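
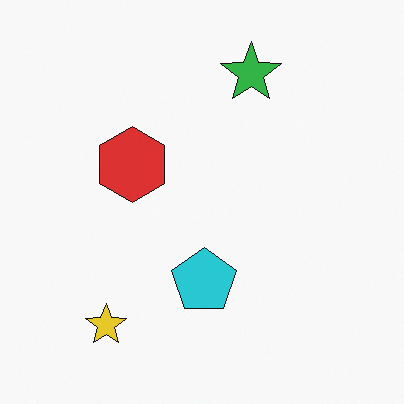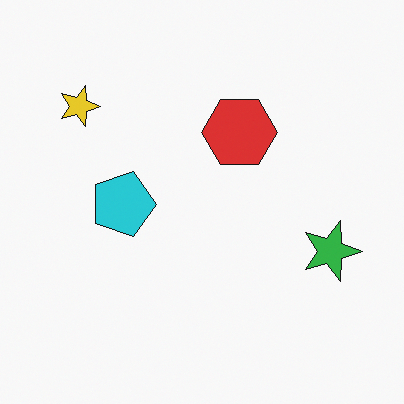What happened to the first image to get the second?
It was rotated 90° clockwise.

The yellow star sits in the bottom-left of the first image and the top-left of the second — consistent with a whole-image 90° clockwise rotation.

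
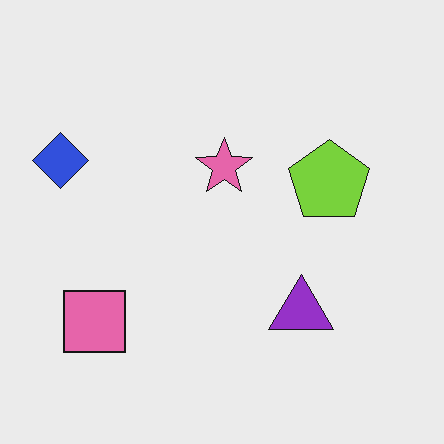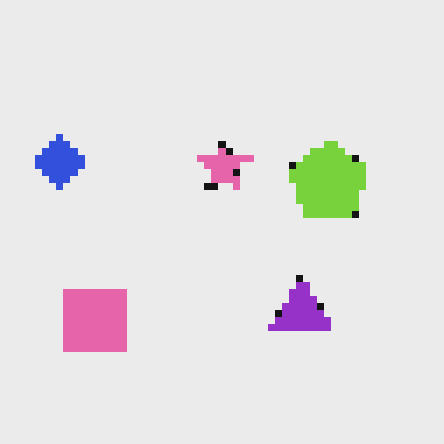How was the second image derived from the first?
The image was moderately pixelated.

Shapes are reduced to large square blocks; fine edges and outlines are lost — a downscale-then-upscale (mosaic) effect.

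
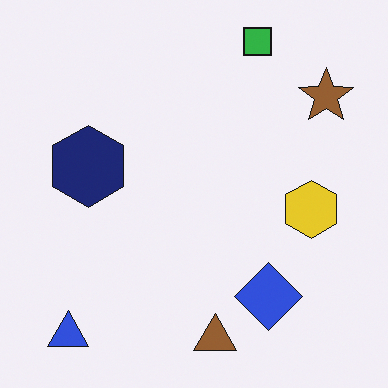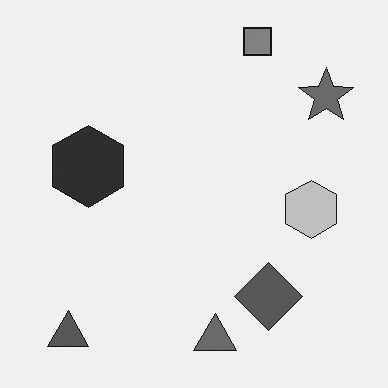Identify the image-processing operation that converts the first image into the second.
Converted to grayscale.

All color is removed — every shape is now a shade of grey.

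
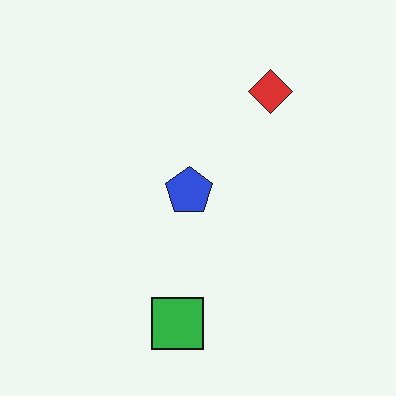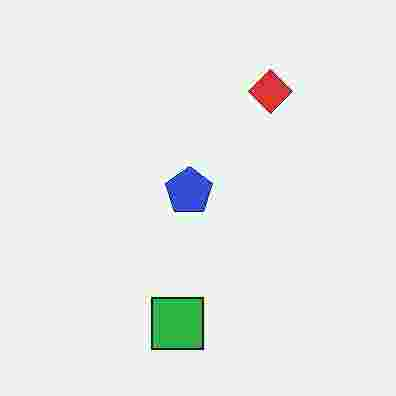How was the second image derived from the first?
It was heavily JPEG-compressed with obvious blocking artifacts.

Blocky 8×8 compression artifacts appear around shape edges and the flat background shows ringing — characteristic JPEG degradation.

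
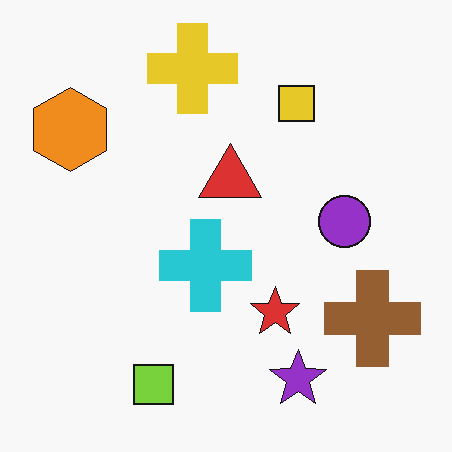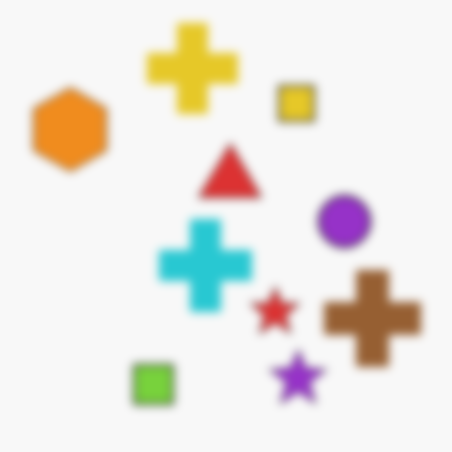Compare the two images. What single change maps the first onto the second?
It was moderately blurred.

Shape edges and outlines are uniformly softened across the whole image.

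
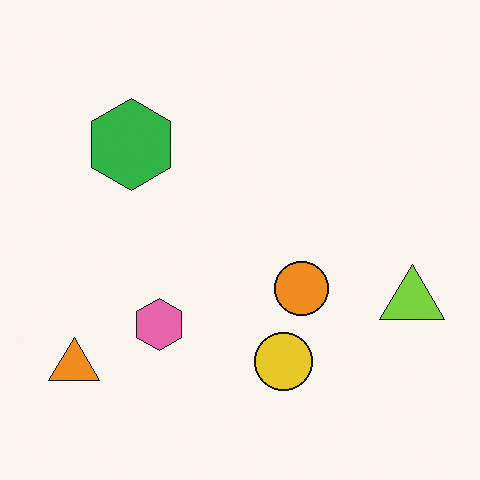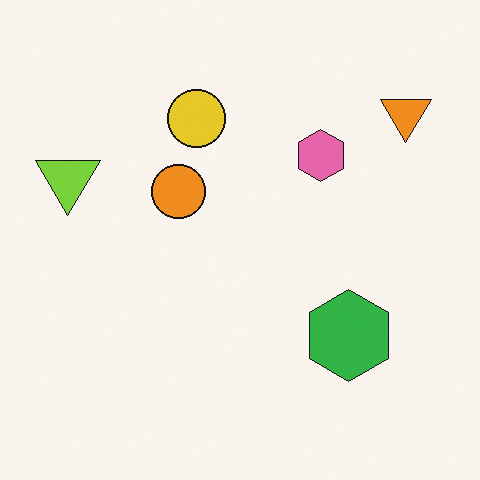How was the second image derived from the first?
The image was rotated 180°.

The orange triangle sits in the bottom-left of the first image and the top-right of the second — consistent with a whole-image 180° rotation.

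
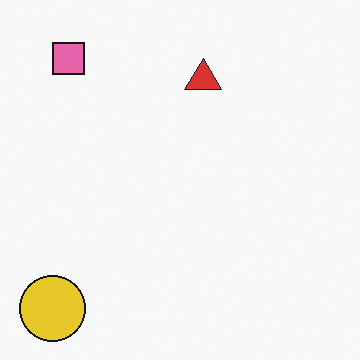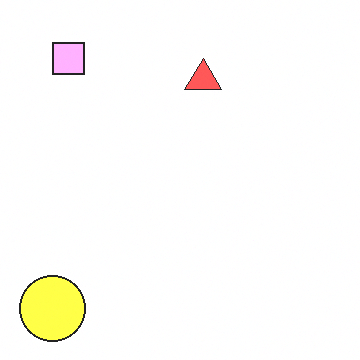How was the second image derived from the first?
The second image is the first noticeably brightened.

Every pixel — background and shapes alike — is uniformly brightened.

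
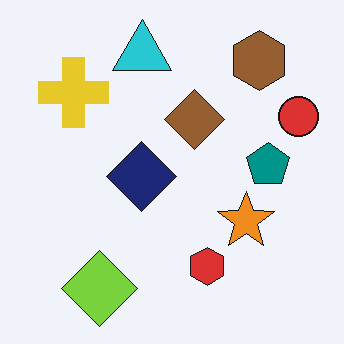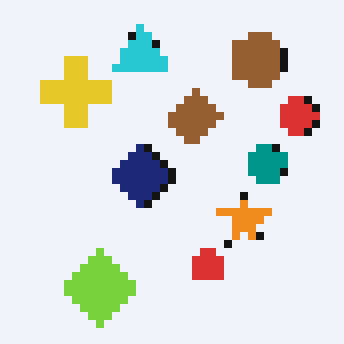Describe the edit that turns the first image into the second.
This is the original image moderately pixelated.

Shapes are reduced to large square blocks; fine edges and outlines are lost — a downscale-then-upscale (mosaic) effect.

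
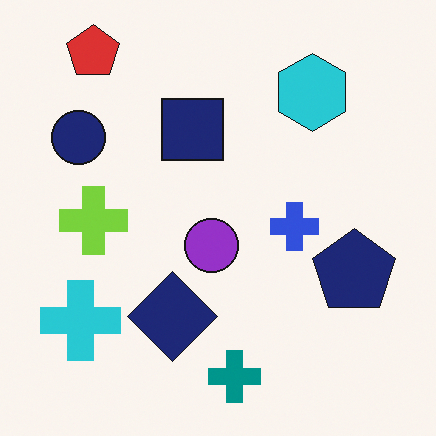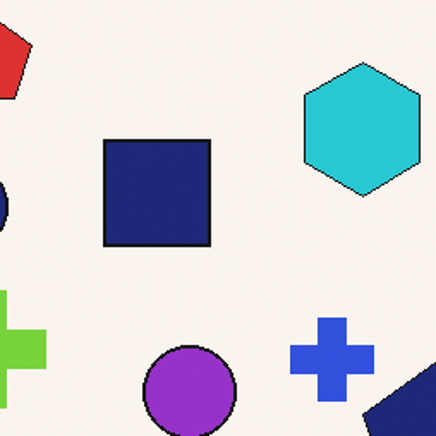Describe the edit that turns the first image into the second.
Cropped to a noticeably smaller region and rescaled.

The visible shapes are larger and the field of view is narrower; shapes near the original edges may be partly or wholly outside the frame — a crop-and-rescale.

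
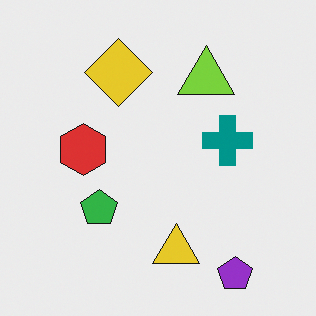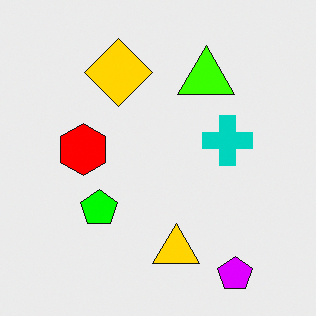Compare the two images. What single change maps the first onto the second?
The image was made much more vivid (saturation change).

All colors are more vivid — a global saturation change.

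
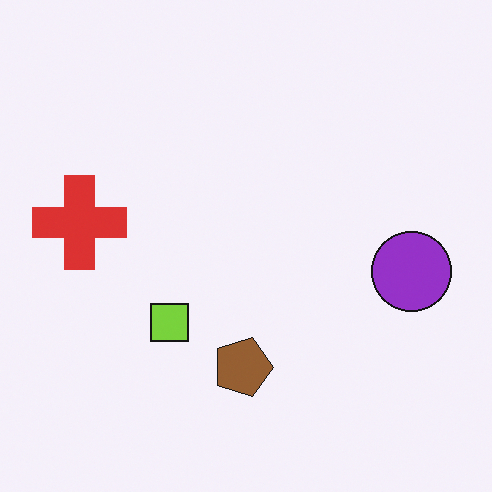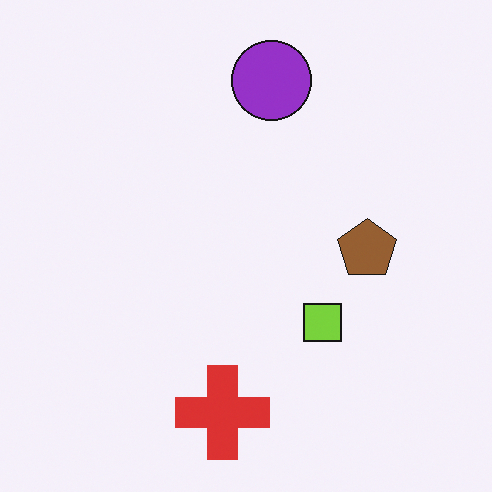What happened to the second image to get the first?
This is the original image rotated 90° clockwise.

The purple circle sits in the top of the second image and the right of the first — consistent with a whole-image 90° clockwise rotation.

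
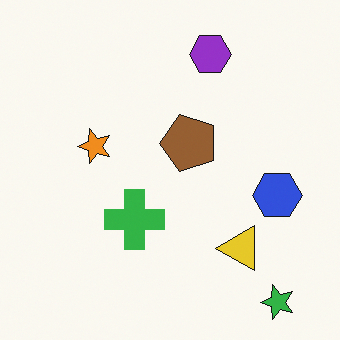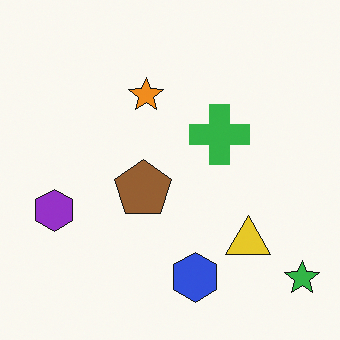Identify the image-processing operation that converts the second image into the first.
The image was transposed (reflected across the top-left ↔ bottom-right diagonal).

Shapes have swapped their row and column positions — what was in the top-right is now in the bottom-left — a diagonal reflection.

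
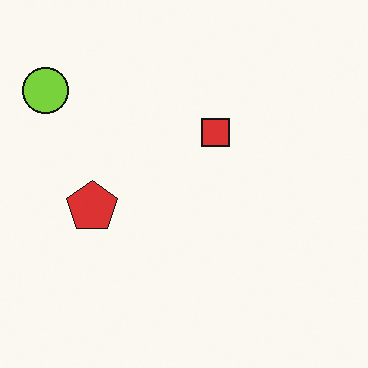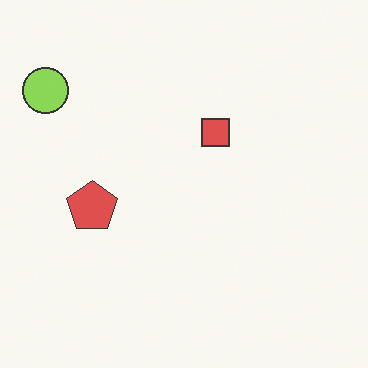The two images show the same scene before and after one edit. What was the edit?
The transformation is: given slightly reduced contrast.

Tones are pushed toward mid-grey across the whole image — a global contrast change.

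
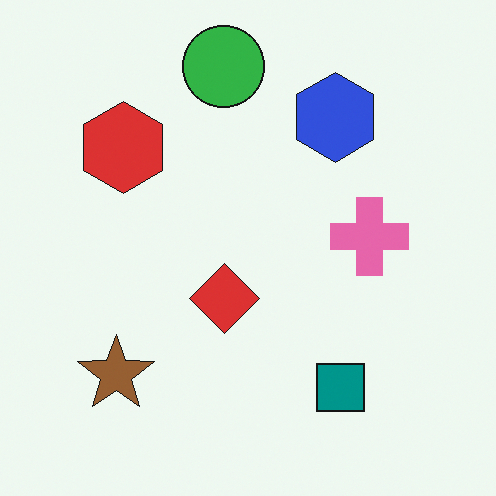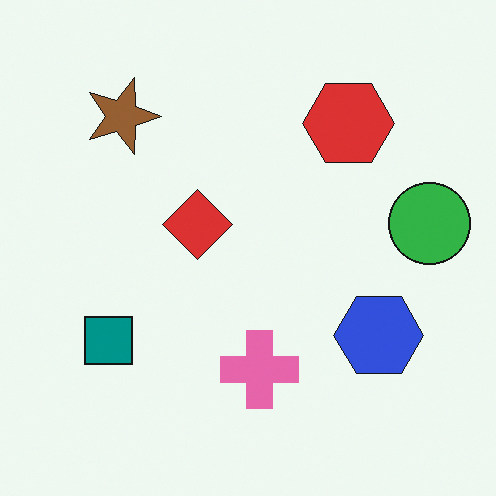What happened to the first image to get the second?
The second image is the first rotated 90° clockwise.

The green circle sits in the top of the first image and the right of the second — consistent with a whole-image 90° clockwise rotation.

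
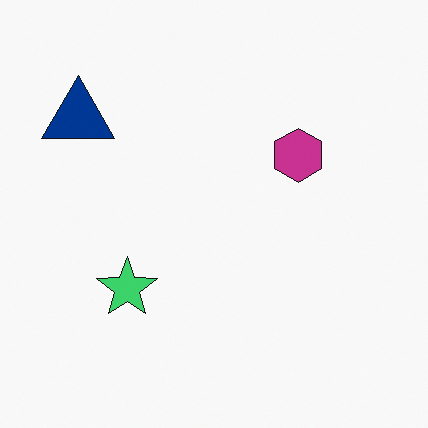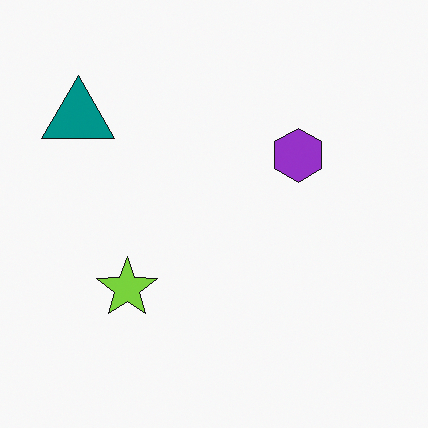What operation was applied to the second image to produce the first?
The transformation is: hue-shifted by a small amount.

Every shape's color has rotated by the same amount around the hue wheel — a uniform hue shift.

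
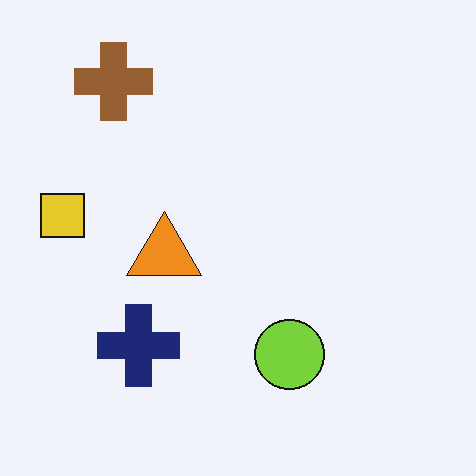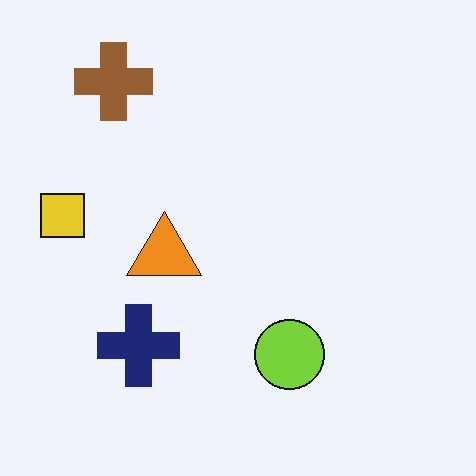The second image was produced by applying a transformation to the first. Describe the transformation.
JPEG-compressed with visible artifacts.

Blocky 8×8 compression artifacts appear around shape edges and the flat background shows ringing — characteristic JPEG degradation.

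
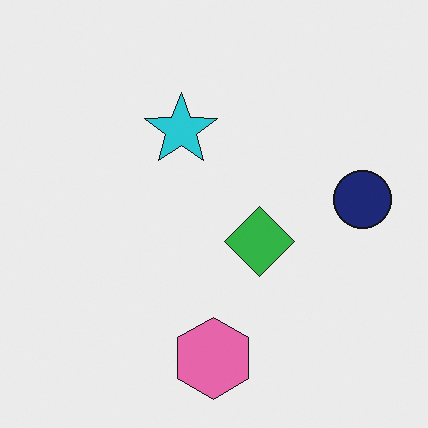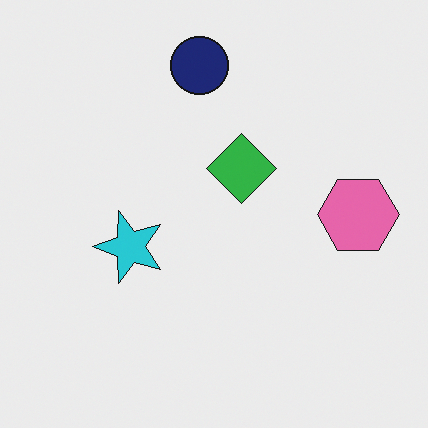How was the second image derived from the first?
The transformation is: rotated 90° counter-clockwise.

The navy circle sits in the right of the first image and the top of the second — consistent with a whole-image 90° counter-clockwise rotation.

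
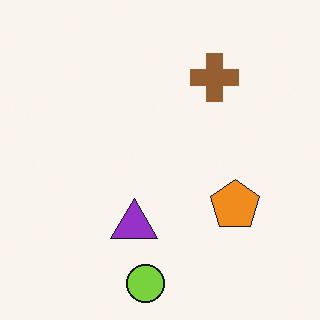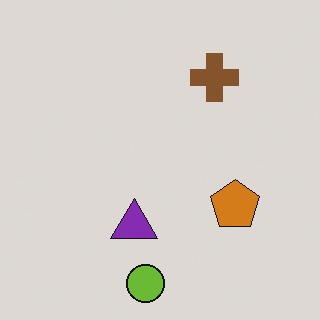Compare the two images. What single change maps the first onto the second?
The image was slightly darkened.

Every pixel — background and shapes alike — is uniformly darkened.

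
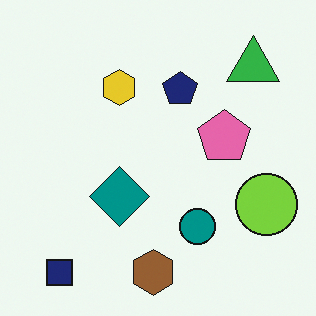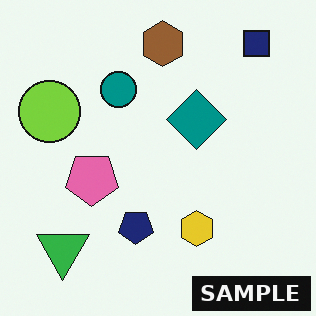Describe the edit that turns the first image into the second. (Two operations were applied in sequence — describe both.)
The image was rotated 180°, then watermarked with the text "SAMPLE" in the lower-right corner.

The navy square sits in the bottom-left of the first image and the top-right of the second — consistent with a whole-image 180° rotation. A dark label reading "SAMPLE" appears in the lower-right corner.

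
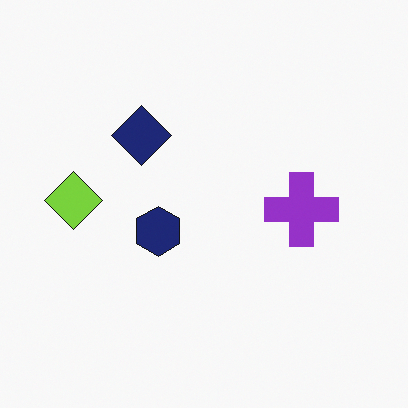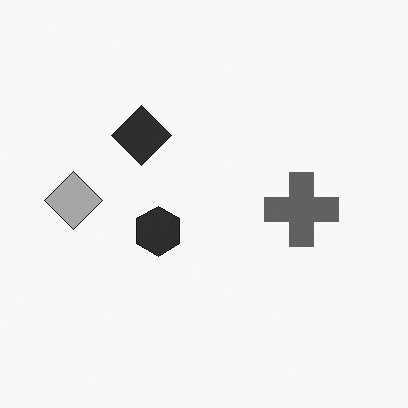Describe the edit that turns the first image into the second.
It was converted to grayscale.

All color is removed — every shape is now a shade of grey.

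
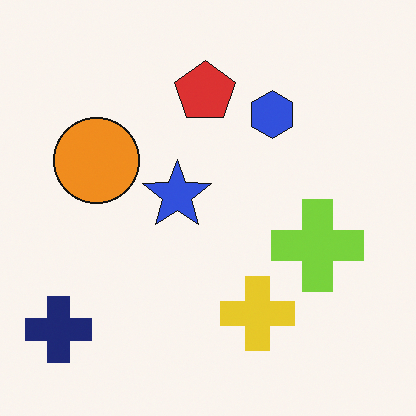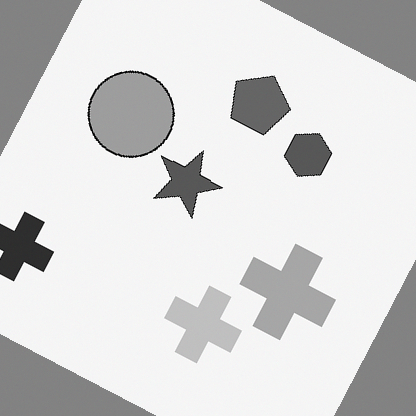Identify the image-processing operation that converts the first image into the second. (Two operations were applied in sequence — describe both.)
The second image is the first converted to grayscale, then rotated clockwise by a moderate amount.

All color is removed — every shape is now a shade of grey. Every shape is tilted by the same angle and the image corners show triangular fill wedges — a whole-image rotation by a non-right angle.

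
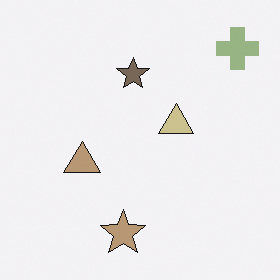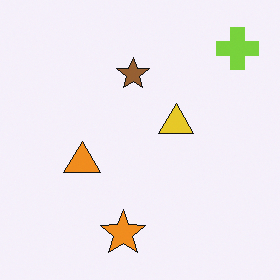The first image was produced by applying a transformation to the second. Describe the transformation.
This is the original image heavily desaturated.

All colors are more muted and greyish — a global saturation change.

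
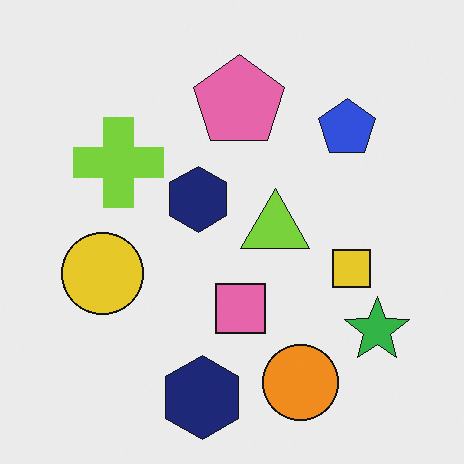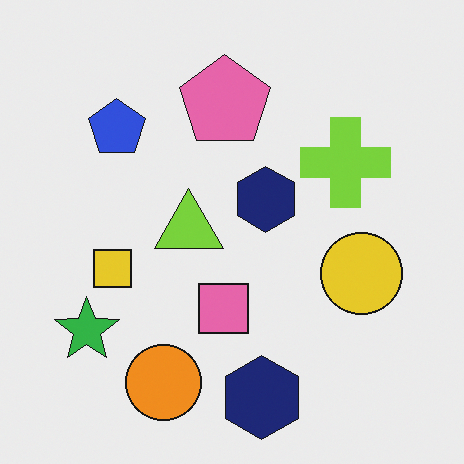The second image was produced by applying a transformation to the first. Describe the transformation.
It was flipped horizontally (left ↔ right).

The green star is in the bottom-right of the first image and the bottom-left of the second — shapes on opposite sides of the vertical midline have swapped in a mirror flip.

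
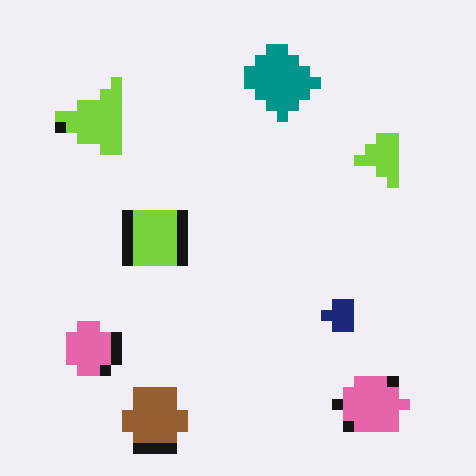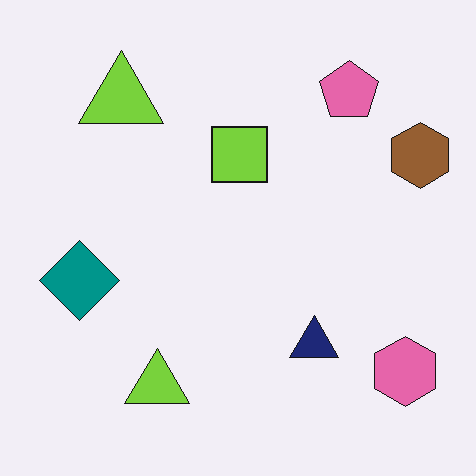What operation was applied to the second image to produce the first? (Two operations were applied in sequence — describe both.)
The first image is the second transposed (reflected across the top-left ↔ bottom-right diagonal), then heavily pixelated into large blocks.

Shapes have swapped their row and column positions — what was in the top-right is now in the bottom-left — a diagonal reflection. Shapes are reduced to large square blocks; fine edges and outlines are lost — a downscale-then-upscale (mosaic) effect.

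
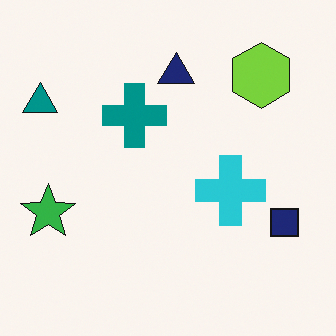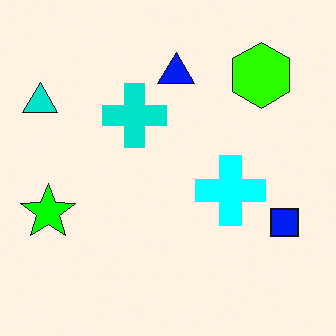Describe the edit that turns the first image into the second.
It was heavily oversaturated.

All colors are more vivid — a global saturation change.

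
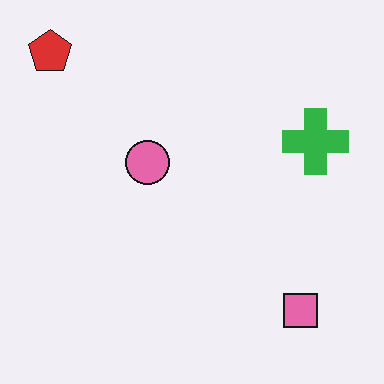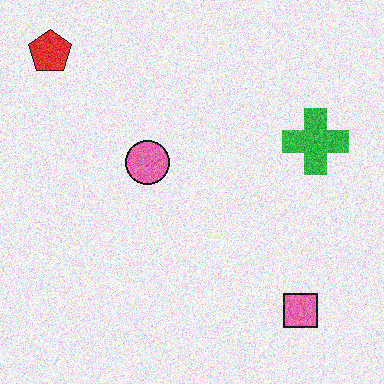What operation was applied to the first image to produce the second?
This is the original image degraded with moderate additive noise.

Random speckle covers the whole image, including the flat background.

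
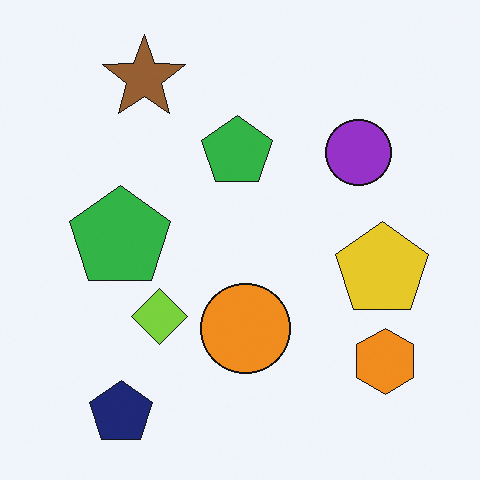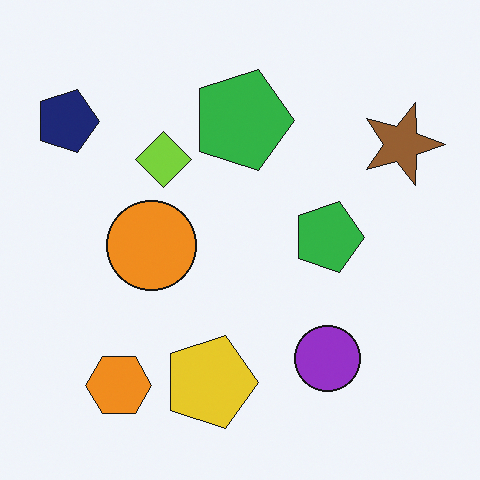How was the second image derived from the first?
This is the original image rotated 90° clockwise.

The navy pentagon sits in the bottom-left of the first image and the top-left of the second — consistent with a whole-image 90° clockwise rotation.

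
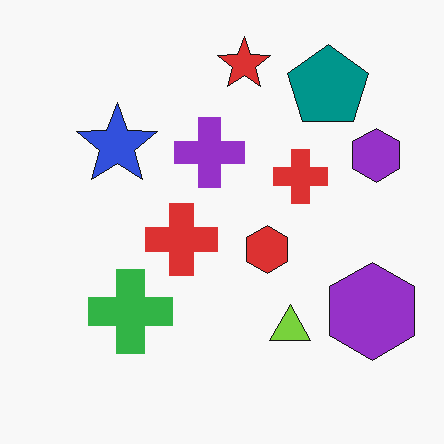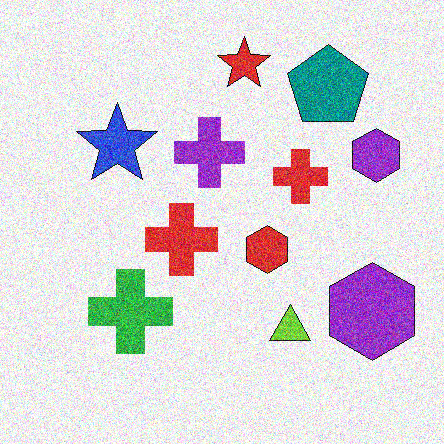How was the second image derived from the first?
The image was degraded with heavy additive noise.

Random speckle covers the whole image, including the flat background.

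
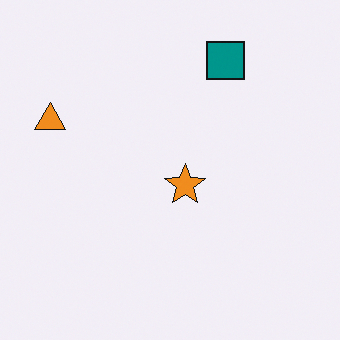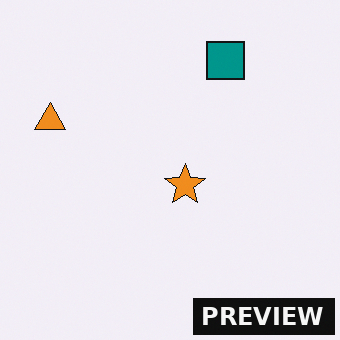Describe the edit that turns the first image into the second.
The image was watermarked with the text "PREVIEW" in the lower-right corner.

A dark label reading "PREVIEW" appears in the lower-right corner.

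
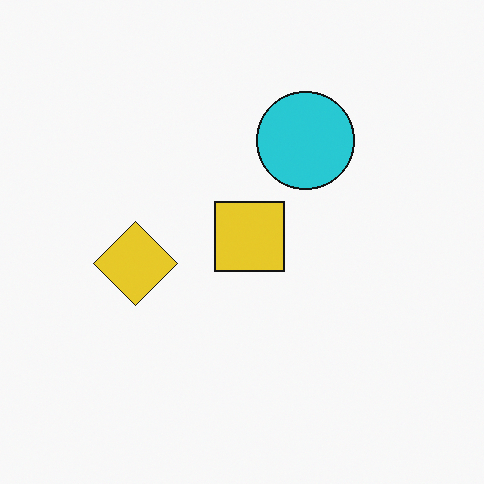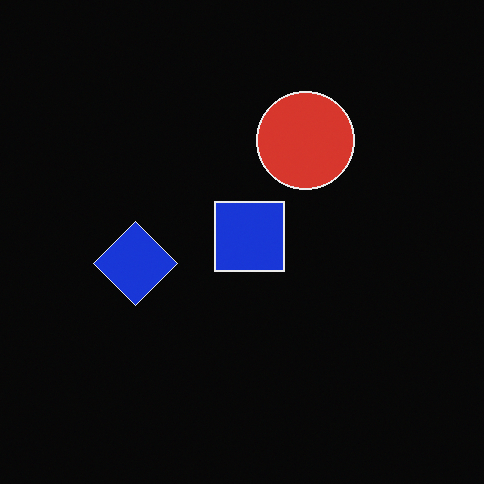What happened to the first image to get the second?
It was color-inverted (negative).

The light background has become dark and every shape's color is its complement — a photographic negative.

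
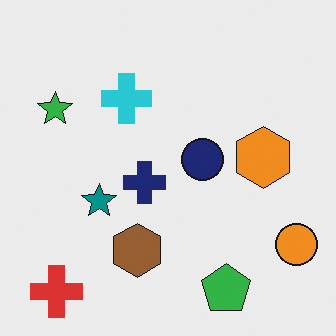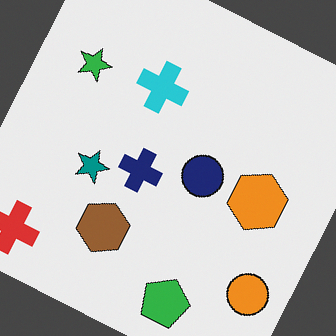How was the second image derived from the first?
The transformation is: rotated clockwise by a moderate amount.

Every shape is tilted by the same angle and the image corners show triangular fill wedges — a whole-image rotation by a non-right angle.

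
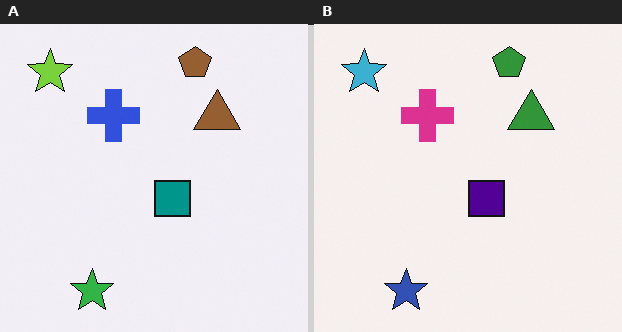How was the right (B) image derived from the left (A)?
Hue-shifted by a moderate amount.

Every shape's color has rotated by the same amount around the hue wheel — a uniform hue shift.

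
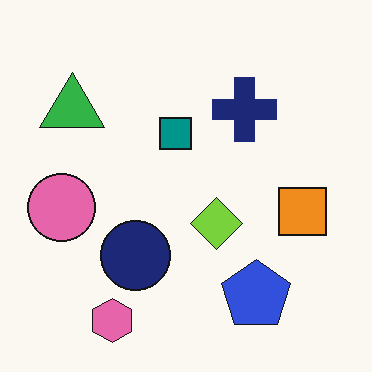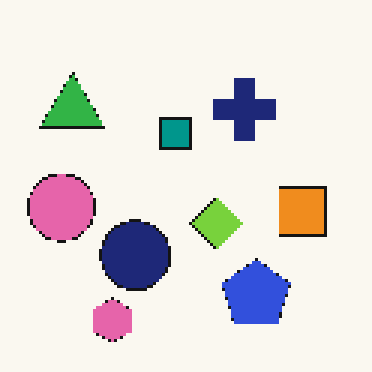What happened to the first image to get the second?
Lightly pixelated (a mild mosaic effect).

Shapes are reduced to large square blocks; fine edges and outlines are lost — a downscale-then-upscale (mosaic) effect.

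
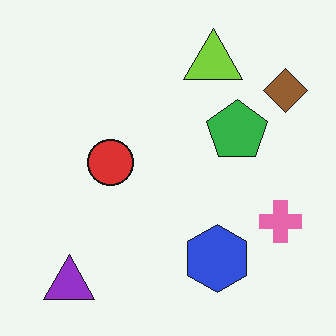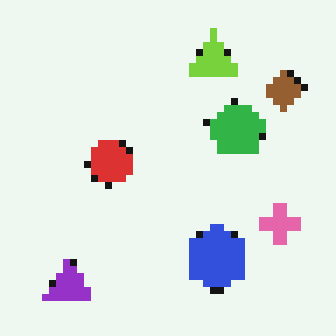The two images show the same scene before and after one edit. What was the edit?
The second image is the first pixelated into visible square blocks.

Shapes are reduced to large square blocks; fine edges and outlines are lost — a downscale-then-upscale (mosaic) effect.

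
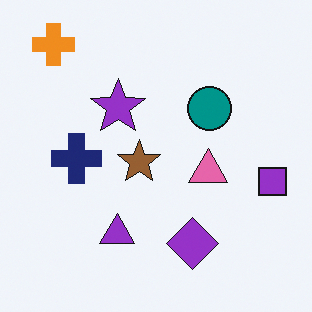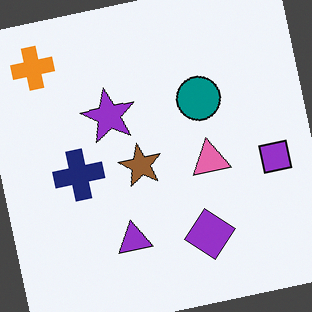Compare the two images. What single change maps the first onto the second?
It was rotated counter-clockwise by a slight angle.

Every shape is tilted by the same angle and the image corners show triangular fill wedges — a whole-image rotation by a non-right angle.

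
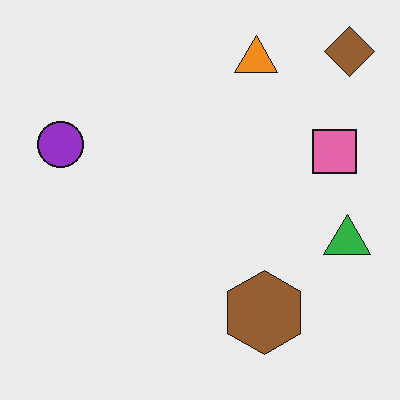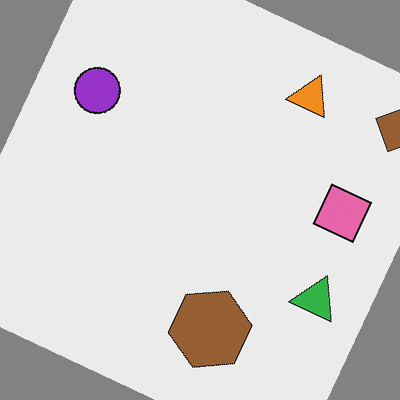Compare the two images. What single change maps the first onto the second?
The second image is the first rotated clockwise by a moderate amount.

Every shape is tilted by the same angle and the image corners show triangular fill wedges — a whole-image rotation by a non-right angle.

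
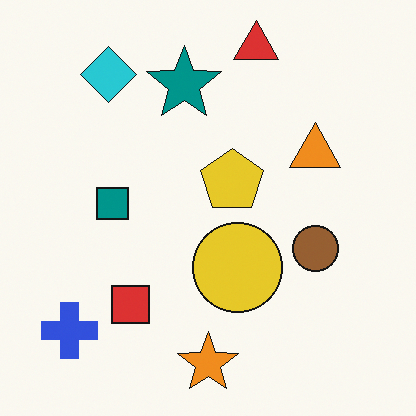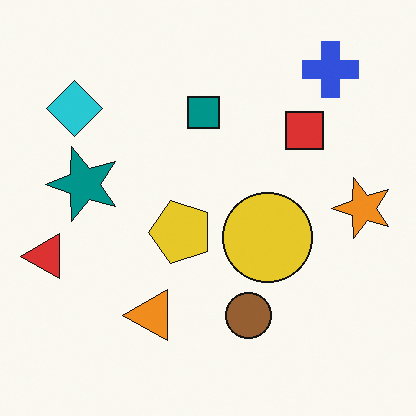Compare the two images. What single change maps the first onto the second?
The transformation is: transposed (reflected across the top-left ↔ bottom-right diagonal).

Shapes have swapped their row and column positions — what was in the top-right is now in the bottom-left — a diagonal reflection.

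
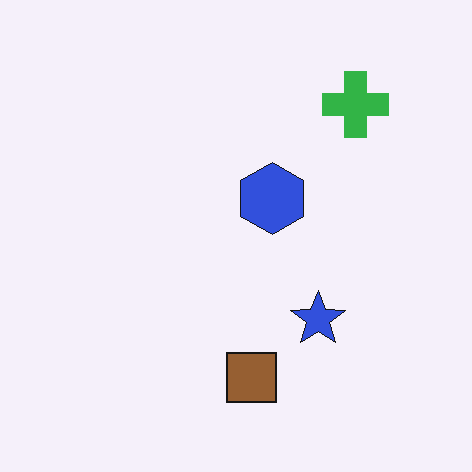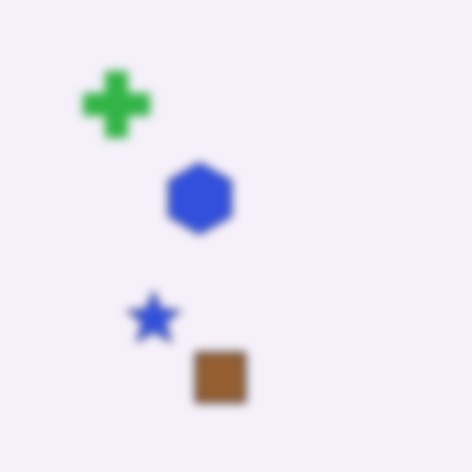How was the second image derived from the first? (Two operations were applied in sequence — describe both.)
This is the original image flipped horizontally (left ↔ right), then noticeably gaussian-blurred.

The green cross is in the top-right of the first image and the top-left of the second — shapes on opposite sides of the vertical midline have swapped in a mirror flip. Shape edges and outlines are uniformly softened across the whole image.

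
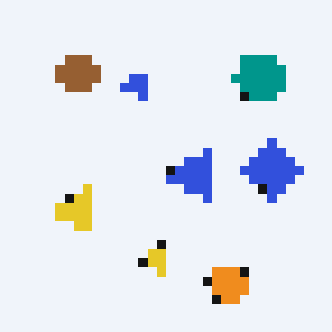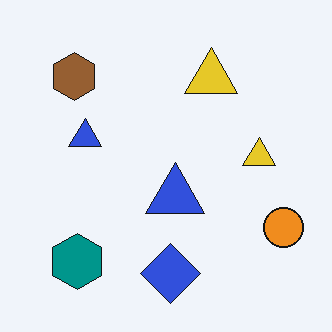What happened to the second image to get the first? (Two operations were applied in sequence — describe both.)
It was heavily pixelated into large blocks, then transposed (reflected across the top-left ↔ bottom-right diagonal).

Shapes are reduced to large square blocks; fine edges and outlines are lost — a downscale-then-upscale (mosaic) effect. Shapes have swapped their row and column positions — what was in the top-right is now in the bottom-left — a diagonal reflection.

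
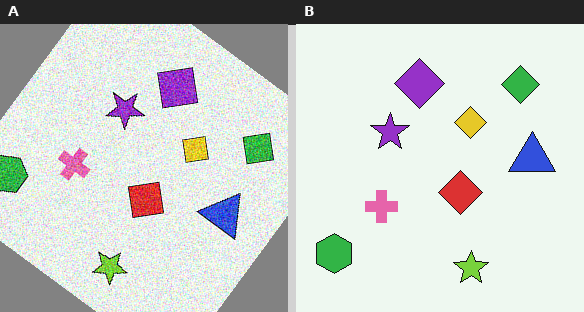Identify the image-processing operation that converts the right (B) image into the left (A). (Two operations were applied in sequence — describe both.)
This is the original image degraded with heavy additive noise, then rotated clockwise by a large amount — several tens of degrees.

Random speckle covers the whole image, including the flat background. Every shape is tilted by the same angle and the image corners show triangular fill wedges — a whole-image rotation by a non-right angle.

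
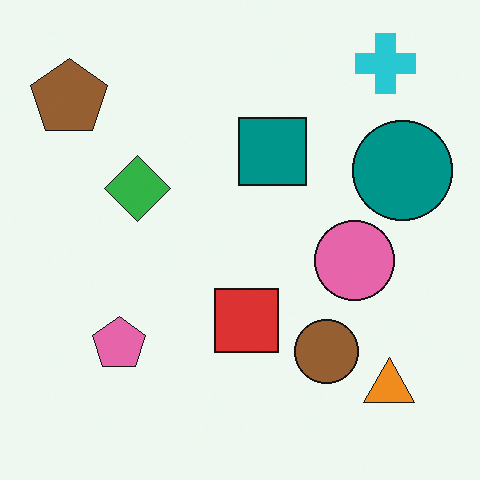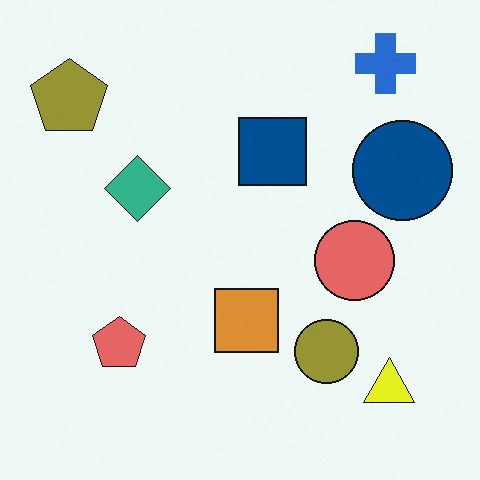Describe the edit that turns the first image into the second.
The transformation is: hue-shifted slightly.

Every shape's color has rotated by the same amount around the hue wheel — a uniform hue shift.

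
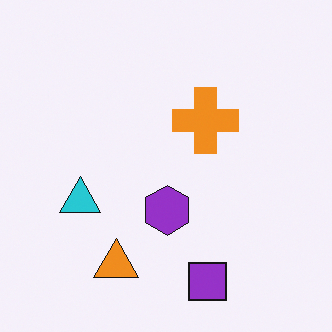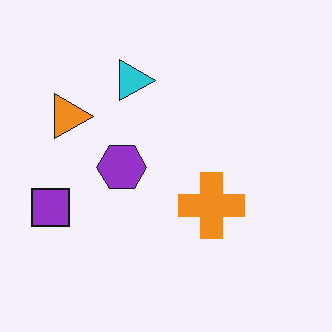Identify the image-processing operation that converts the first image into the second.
This is the original image rotated 90° clockwise.

The purple square sits in the bottom of the first image and the left of the second — consistent with a whole-image 90° clockwise rotation.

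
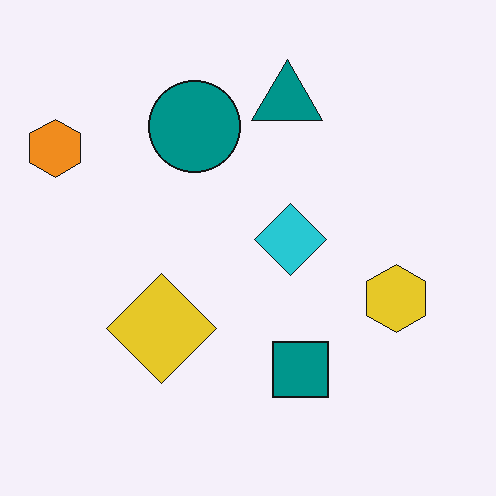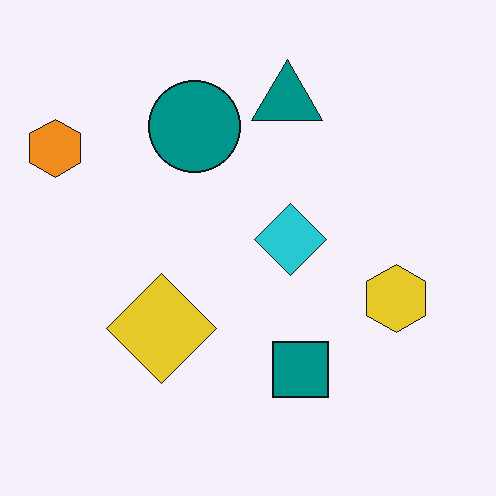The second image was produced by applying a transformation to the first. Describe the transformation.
This is the original image JPEG-compressed with visible artifacts.

Blocky 8×8 compression artifacts appear around shape edges and the flat background shows ringing — characteristic JPEG degradation.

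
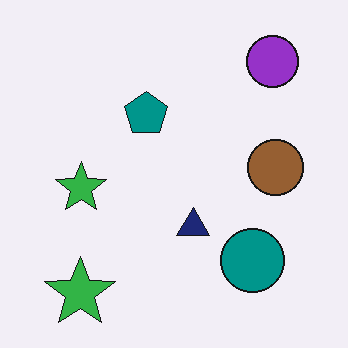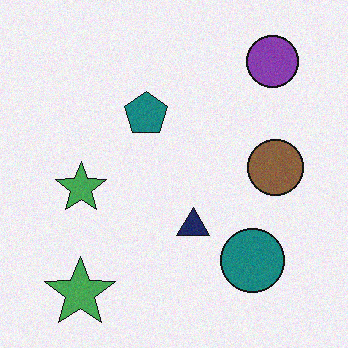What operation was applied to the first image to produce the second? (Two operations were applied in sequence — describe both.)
The transformation is: slightly desaturated, then degraded with a light layer of grain.

All colors are more muted and greyish — a global saturation change. Random speckle covers the whole image, including the flat background.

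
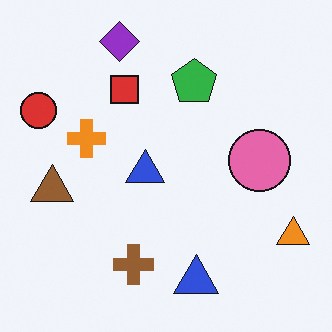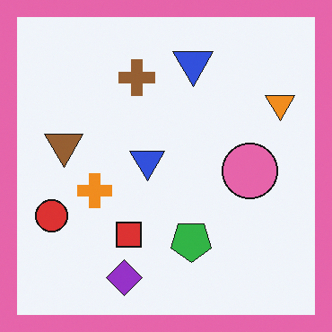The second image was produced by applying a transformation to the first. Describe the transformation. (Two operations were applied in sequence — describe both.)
Flipped vertically (top ↔ bottom), then framed with a pink border.

The purple diamond is in the top of the first image and the bottom of the second — shapes on opposite sides of the horizontal midline have swapped in a mirror flip. A solid pink frame runs around the edge of the second image, with the content slightly shrunk inside it.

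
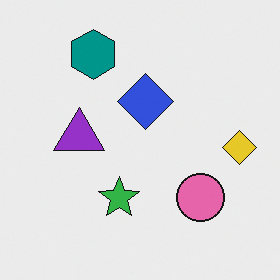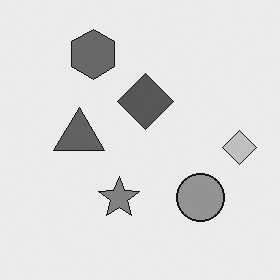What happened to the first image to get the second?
The transformation is: converted to grayscale.

All color is removed — every shape is now a shade of grey.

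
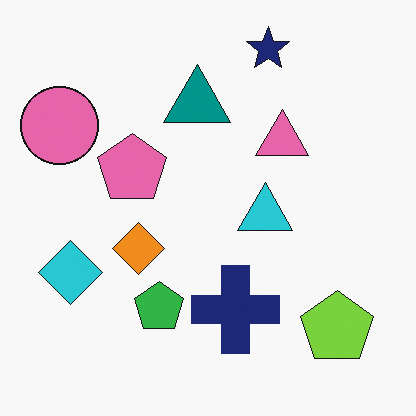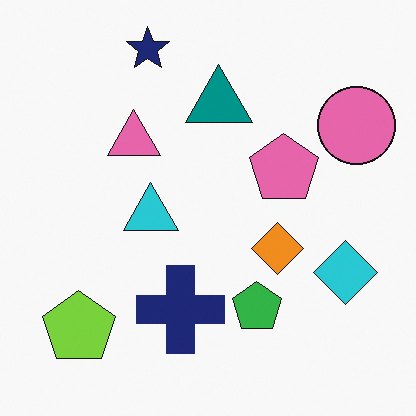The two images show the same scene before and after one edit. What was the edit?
The transformation is: flipped horizontally (left ↔ right).

The pink circle is in the top-left of the first image and the top-right of the second — shapes on opposite sides of the vertical midline have swapped in a mirror flip.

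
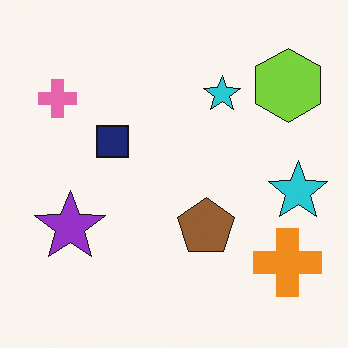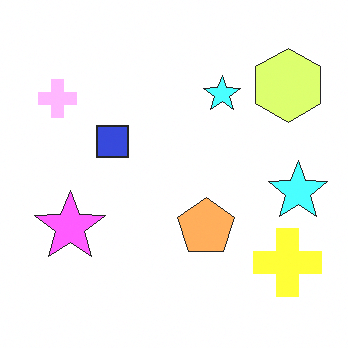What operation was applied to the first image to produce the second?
The second image is the first brightened a lot.

Every pixel — background and shapes alike — is uniformly brightened.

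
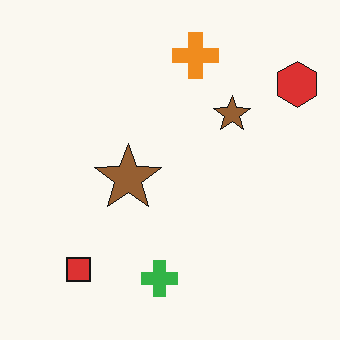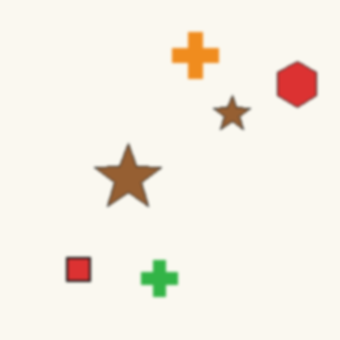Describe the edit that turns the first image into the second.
The transformation is: lightly blurred.

Shape edges and outlines are uniformly softened across the whole image.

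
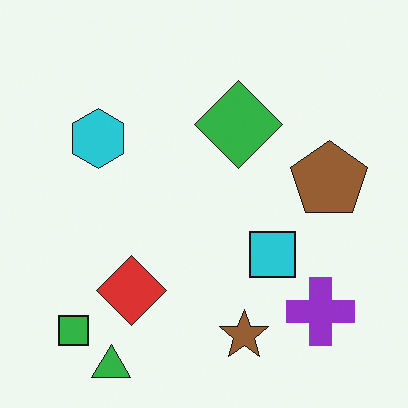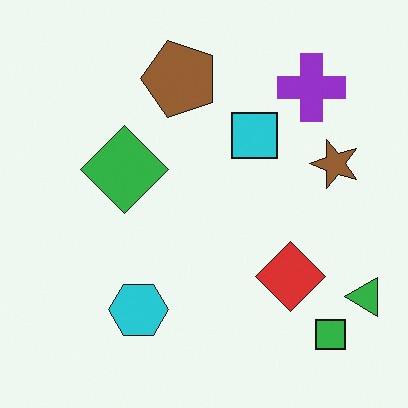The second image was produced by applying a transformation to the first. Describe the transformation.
Rotated 90° counter-clockwise.

The green triangle sits in the bottom-left of the first image and the bottom-right of the second — consistent with a whole-image 90° counter-clockwise rotation.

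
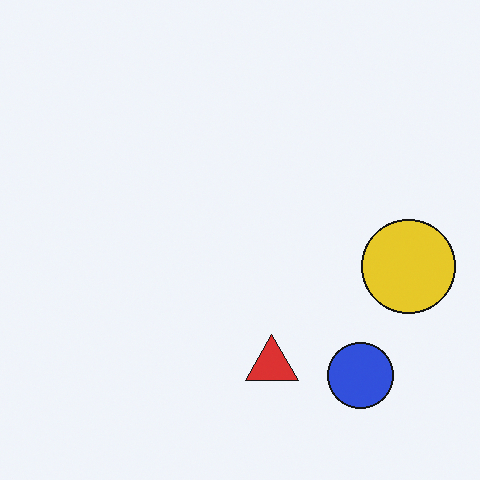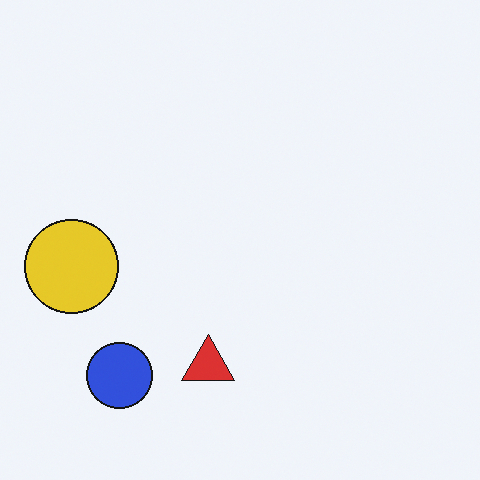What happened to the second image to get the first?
The image was flipped horizontally (left ↔ right).

The yellow circle is in the left of the second image and the right of the first — shapes on opposite sides of the vertical midline have swapped in a mirror flip.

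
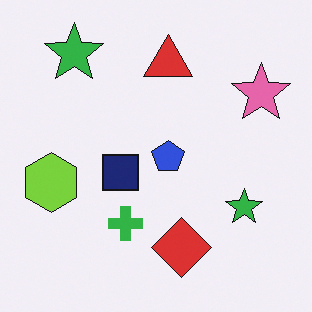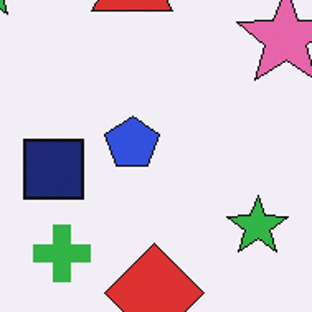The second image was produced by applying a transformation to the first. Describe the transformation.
It was cropped to a noticeably smaller region and rescaled.

The visible shapes are larger and the field of view is narrower; shapes near the original edges may be partly or wholly outside the frame — a crop-and-rescale.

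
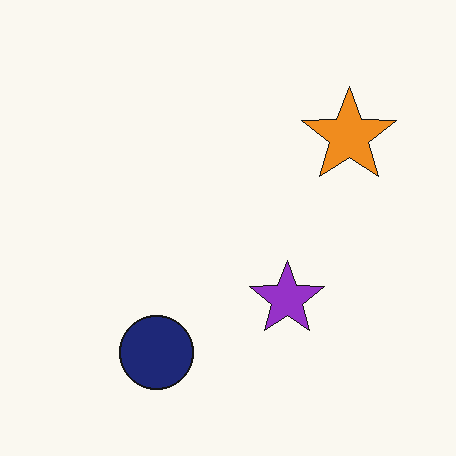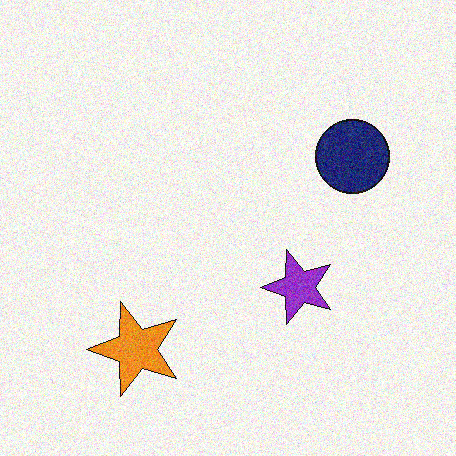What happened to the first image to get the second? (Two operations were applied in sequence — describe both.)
The transformation is: transposed (reflected across the top-left ↔ bottom-right diagonal), then degraded with moderate additive noise.

Shapes have swapped their row and column positions — what was in the top-right is now in the bottom-left — a diagonal reflection. Random speckle covers the whole image, including the flat background.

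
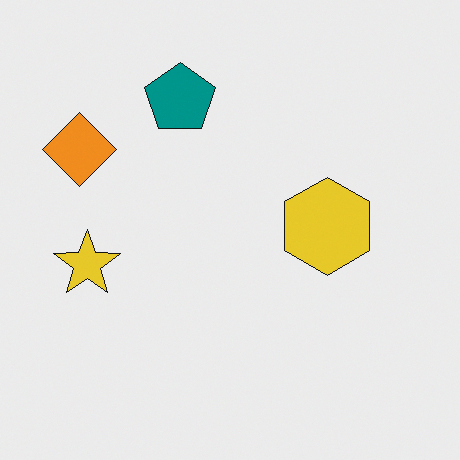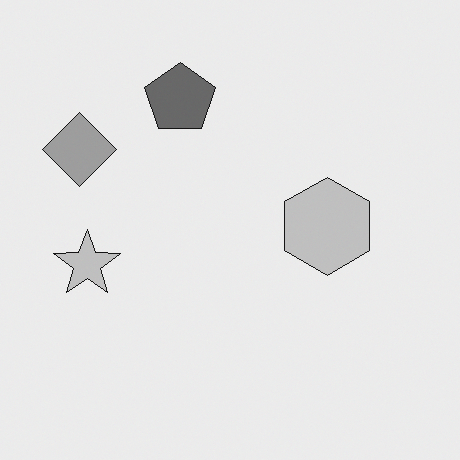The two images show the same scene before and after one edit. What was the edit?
The transformation is: converted to grayscale.

All color is removed — every shape is now a shade of grey.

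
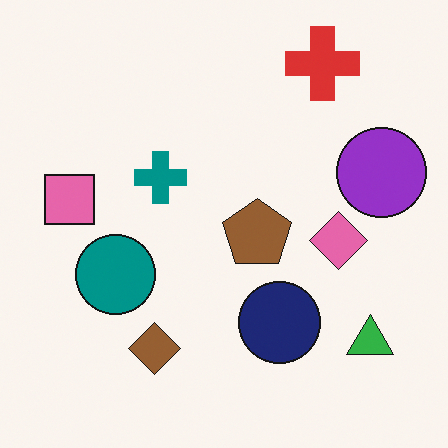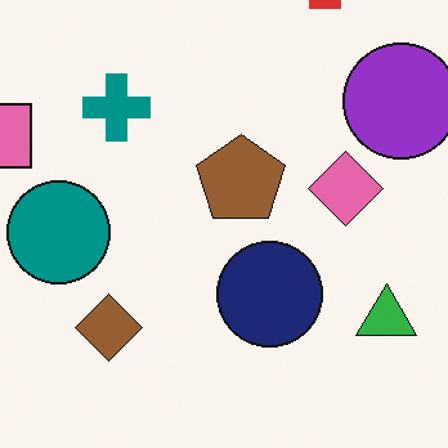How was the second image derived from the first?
The image was cropped slightly and scaled back up.

The visible shapes are larger and the field of view is narrower; shapes near the original edges may be partly or wholly outside the frame — a crop-and-rescale.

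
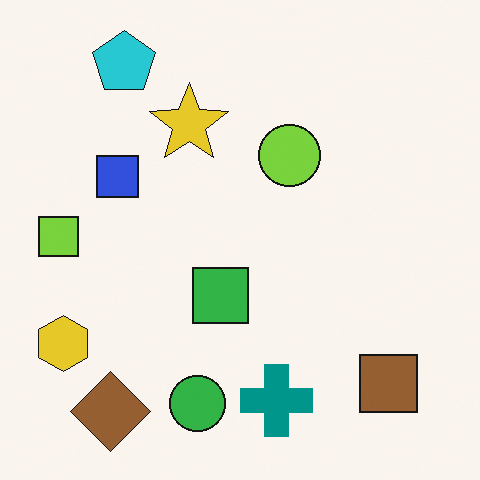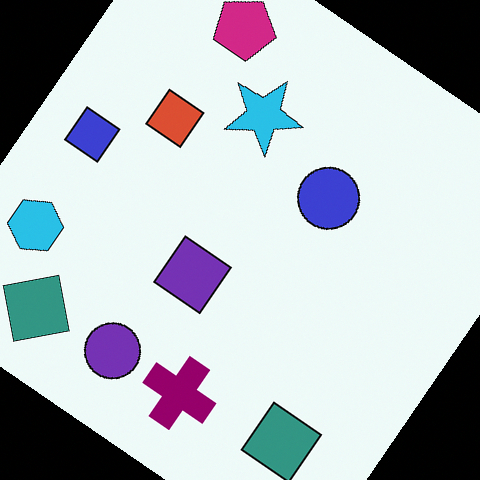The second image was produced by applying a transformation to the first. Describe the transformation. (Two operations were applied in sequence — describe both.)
The image was rotated clockwise by a large amount — several tens of degrees, then hue-shifted by a moderate amount.

Every shape is tilted by the same angle and the image corners show triangular fill wedges — a whole-image rotation by a non-right angle. Every shape's color has rotated by the same amount around the hue wheel — a uniform hue shift.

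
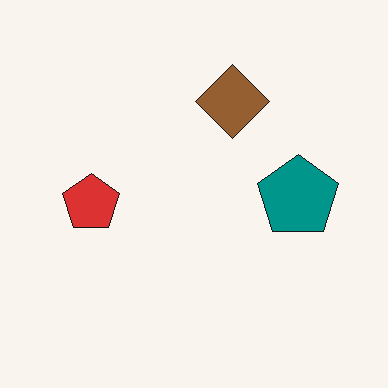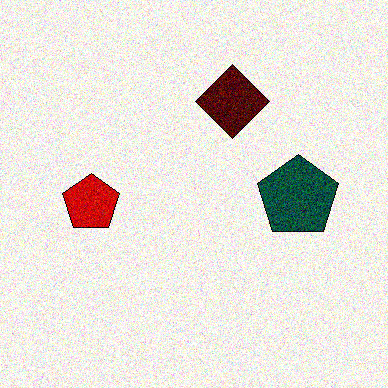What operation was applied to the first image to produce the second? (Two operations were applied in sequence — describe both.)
This is the original image boosted in contrast, then degraded with a thick layer of grain.

Tones are pushed away from mid-grey across the whole image — a global contrast change. Random speckle covers the whole image, including the flat background.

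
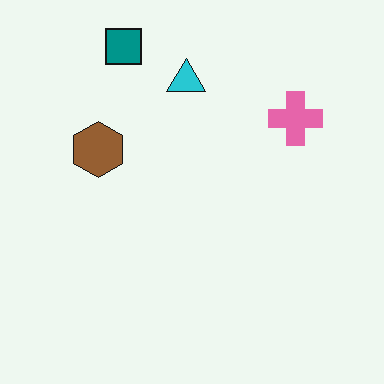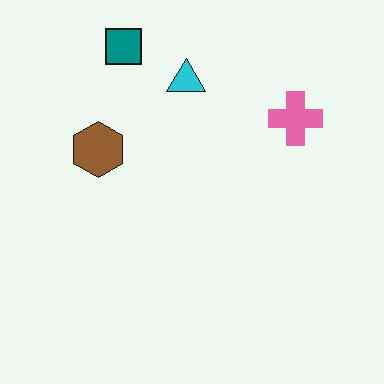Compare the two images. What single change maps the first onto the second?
The transformation is: JPEG-compressed with visible artifacts.

Blocky 8×8 compression artifacts appear around shape edges and the flat background shows ringing — characteristic JPEG degradation.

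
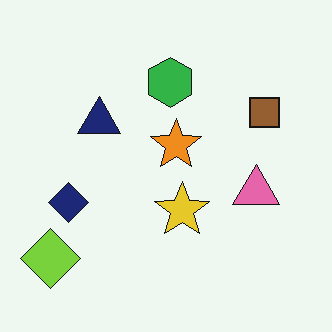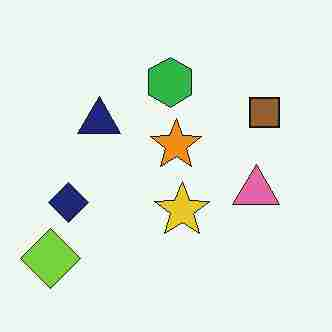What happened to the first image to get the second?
It was heavily JPEG-compressed with obvious blocking artifacts.

Blocky 8×8 compression artifacts appear around shape edges and the flat background shows ringing — characteristic JPEG degradation.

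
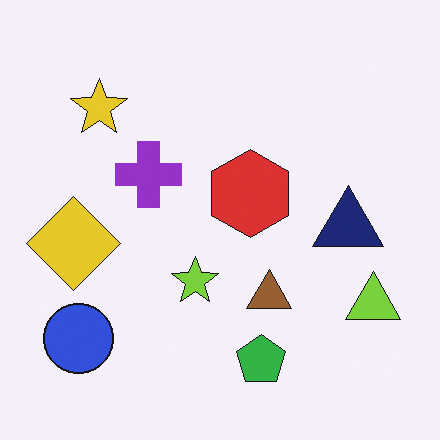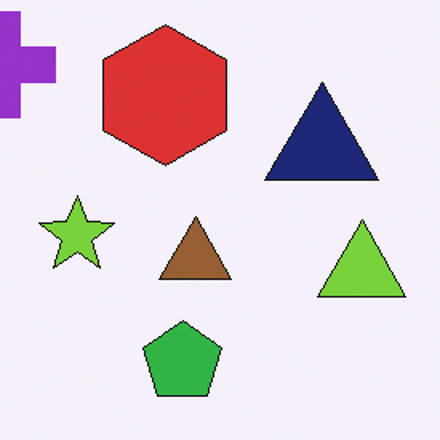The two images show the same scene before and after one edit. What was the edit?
The image was cropped to a modestly smaller region and rescaled.

The visible shapes are larger and the field of view is narrower; shapes near the original edges may be partly or wholly outside the frame — a crop-and-rescale.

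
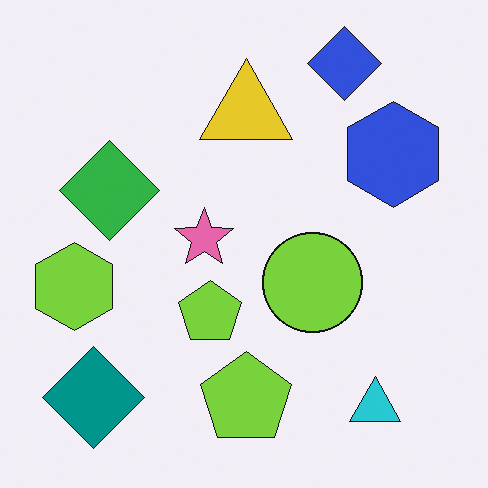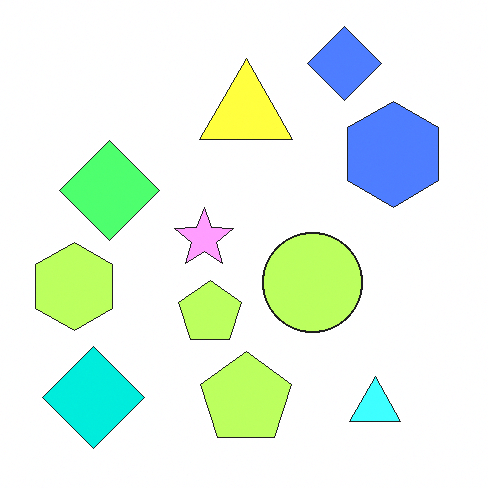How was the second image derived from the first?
The transformation is: brightened a lot.

Every pixel — background and shapes alike — is uniformly brightened.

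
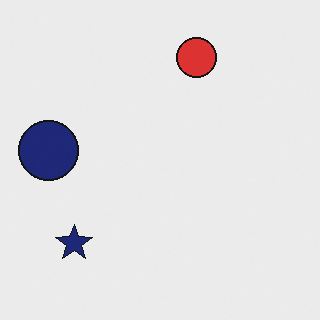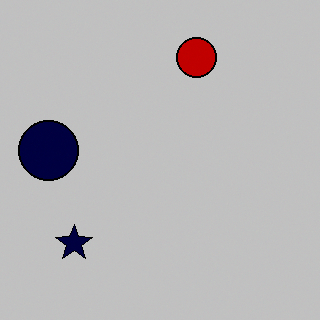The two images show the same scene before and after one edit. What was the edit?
The image was heavily posterized to just a handful of flat colors.

Each flat color has snapped to a coarser quantized level — most visibly, the near-white background has dropped to a flat grey.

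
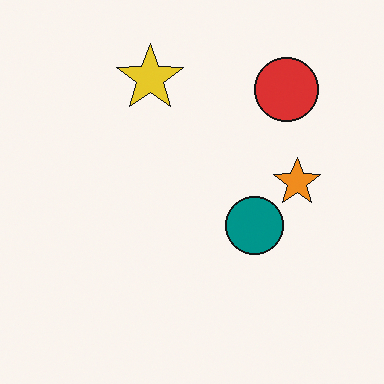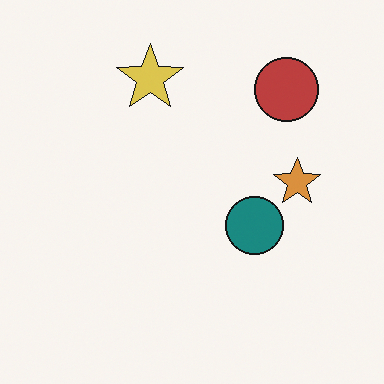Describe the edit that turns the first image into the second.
The image was slightly desaturated.

All colors are more muted and greyish — a global saturation change.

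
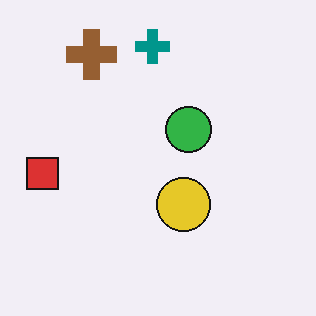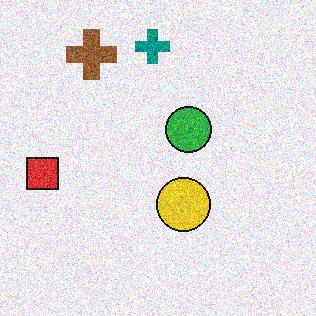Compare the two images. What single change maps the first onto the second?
This is the original image degraded with heavy additive noise.

Random speckle covers the whole image, including the flat background.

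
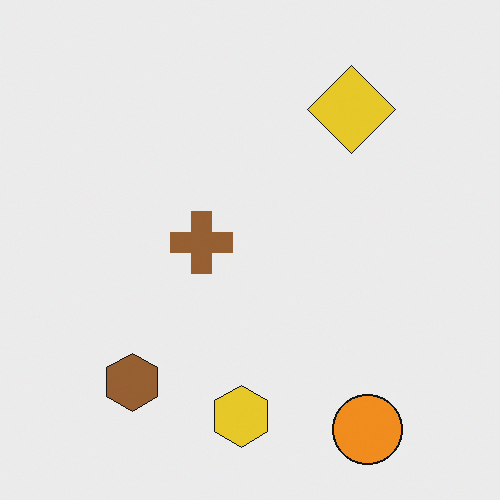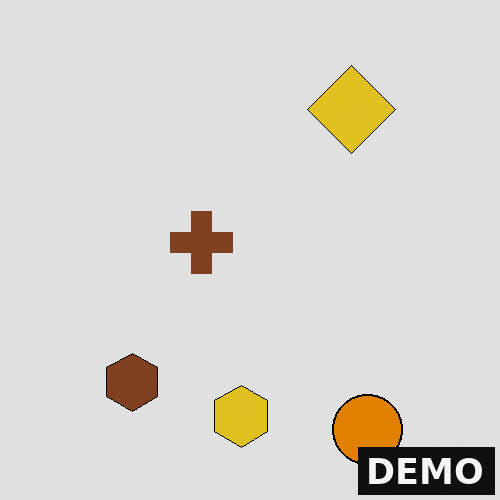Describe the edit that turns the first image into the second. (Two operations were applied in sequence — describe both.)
Posterized to a reduced palette, then watermarked with the text "DEMO" in the lower-right corner.

Each flat color has snapped to a coarser quantized level — most visibly, the near-white background has dropped to a flat grey. A dark label reading "DEMO" appears in the lower-right corner.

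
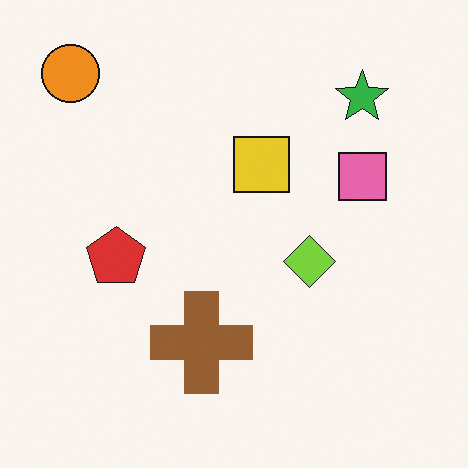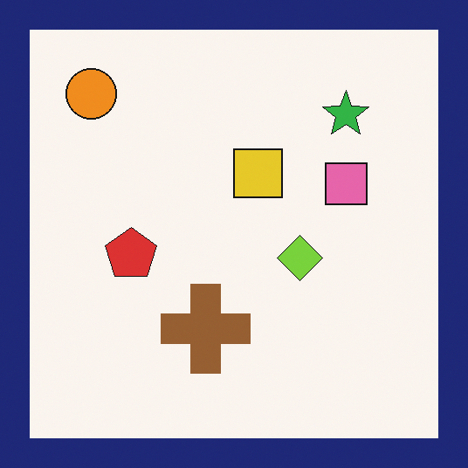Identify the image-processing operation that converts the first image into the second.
The image was framed with a navy border.

A solid navy frame runs around the edge of the second image, with the content slightly shrunk inside it.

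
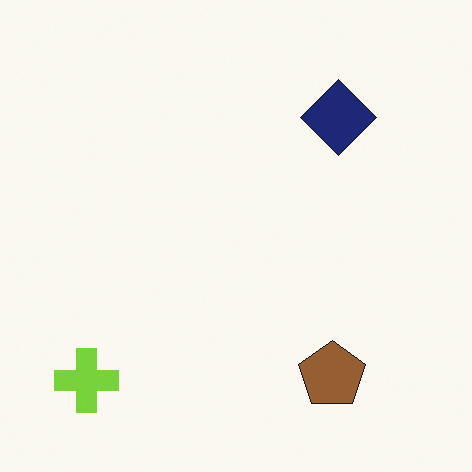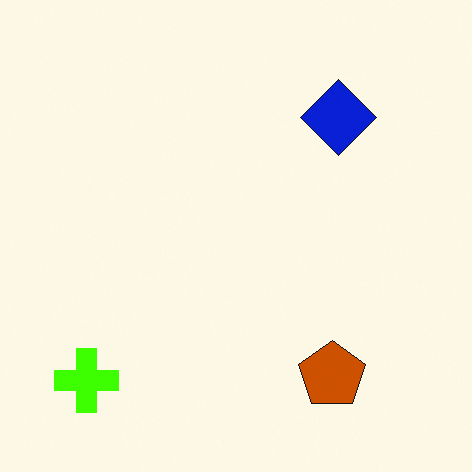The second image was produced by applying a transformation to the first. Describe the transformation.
This is the original image made much more vivid (saturation change).

All colors are more vivid — a global saturation change.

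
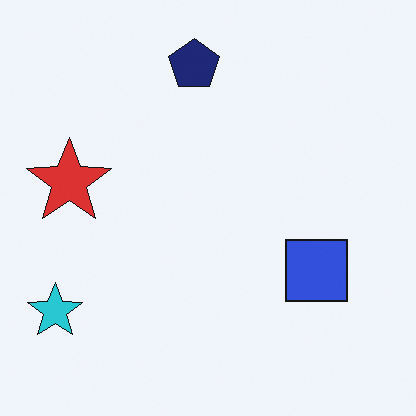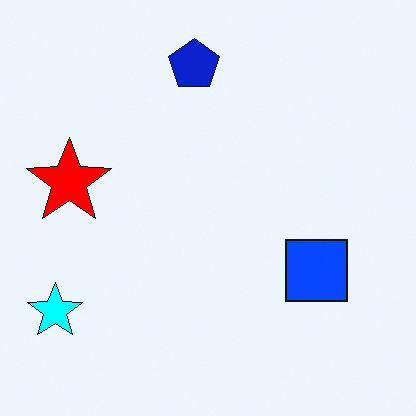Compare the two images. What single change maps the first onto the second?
This is the original image made much more vivid (saturation change).

All colors are more vivid — a global saturation change.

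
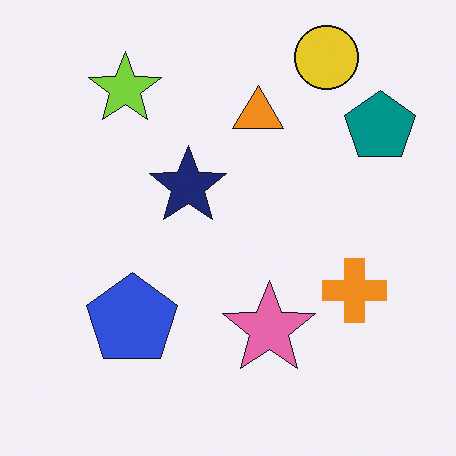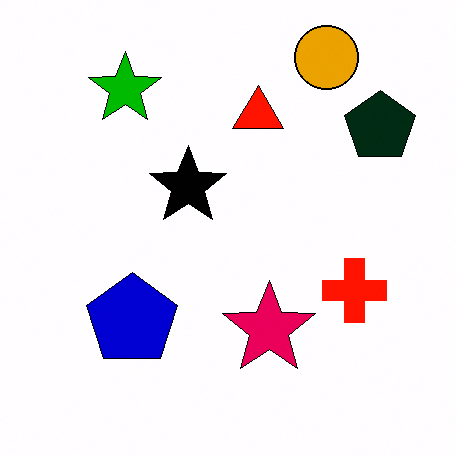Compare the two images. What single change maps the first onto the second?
The second image is the first given much higher contrast.

Tones are pushed away from mid-grey across the whole image — a global contrast change.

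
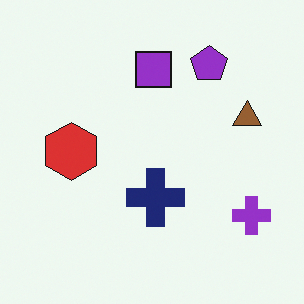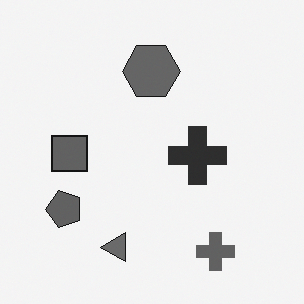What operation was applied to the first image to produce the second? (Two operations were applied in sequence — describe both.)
The image was transposed (reflected across the top-left ↔ bottom-right diagonal), then converted to grayscale.

Shapes have swapped their row and column positions — what was in the top-right is now in the bottom-left — a diagonal reflection. All color is removed — every shape is now a shade of grey.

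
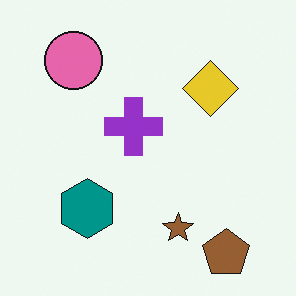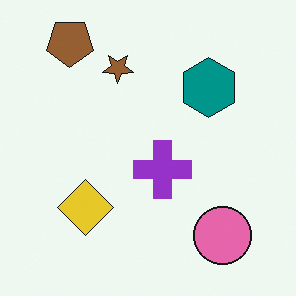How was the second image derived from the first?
The image was rotated 180°.

The brown pentagon sits in the bottom-right of the first image and the top-left of the second — consistent with a whole-image 180° rotation.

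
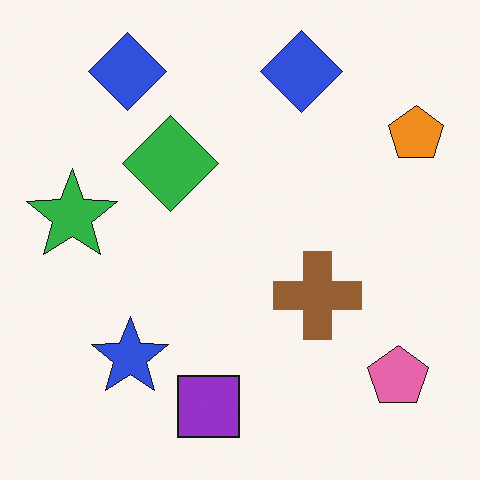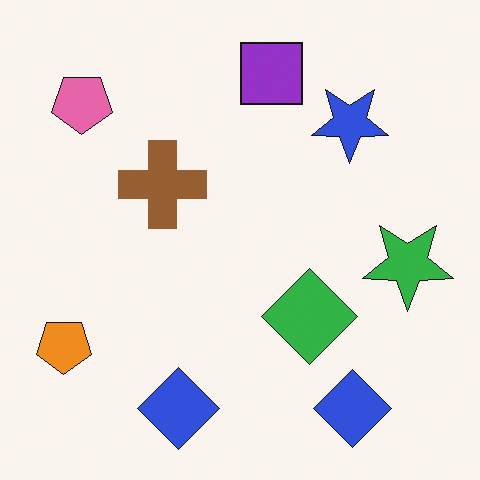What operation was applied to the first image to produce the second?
The image was rotated 180°.

The pink pentagon sits in the bottom-right of the first image and the top-left of the second — consistent with a whole-image 180° rotation.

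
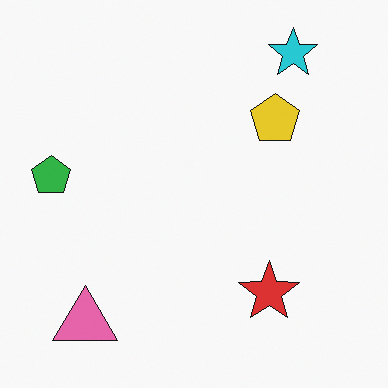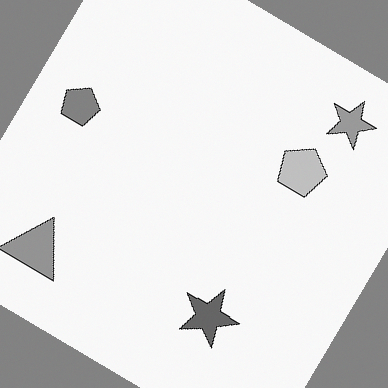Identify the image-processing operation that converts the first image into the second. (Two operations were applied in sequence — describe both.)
Converted to grayscale, then rotated clockwise by a large amount — several tens of degrees.

All color is removed — every shape is now a shade of grey. Every shape is tilted by the same angle and the image corners show triangular fill wedges — a whole-image rotation by a non-right angle.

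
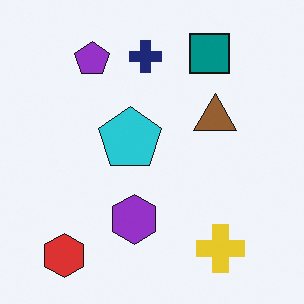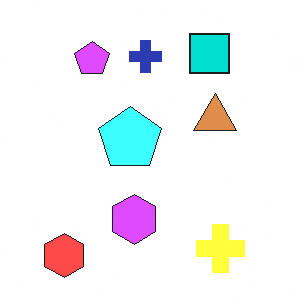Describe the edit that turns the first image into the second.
The transformation is: brightened a lot.

Every pixel — background and shapes alike — is uniformly brightened.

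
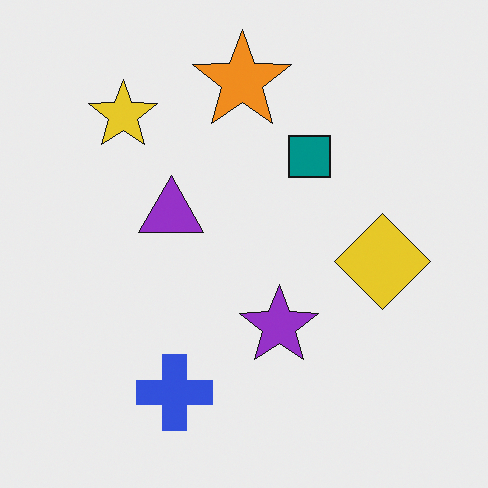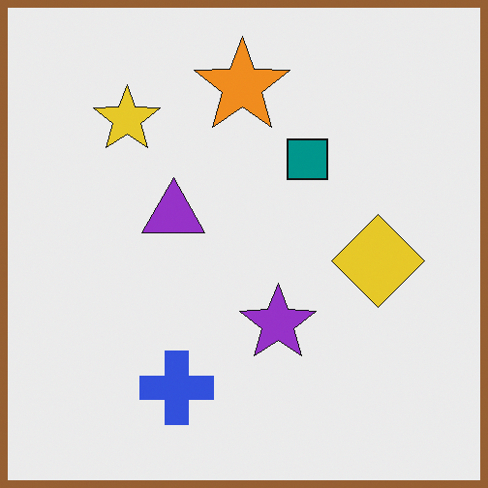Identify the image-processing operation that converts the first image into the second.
The transformation is: framed with a brown border.

A solid brown frame runs around the edge of the second image, with the content slightly shrunk inside it.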